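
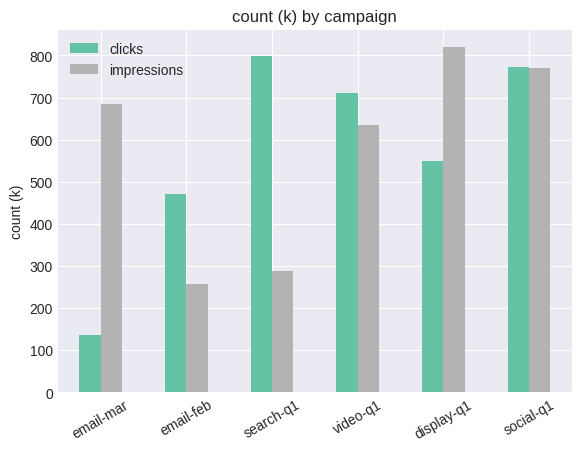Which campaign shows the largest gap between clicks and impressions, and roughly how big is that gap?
email-mar: clicks ≈ 100, impressions ≈ 700 → gap ≈ 600. Next-largest (search-q1) is only ≈ 500.

email-mar, ≈ 600 k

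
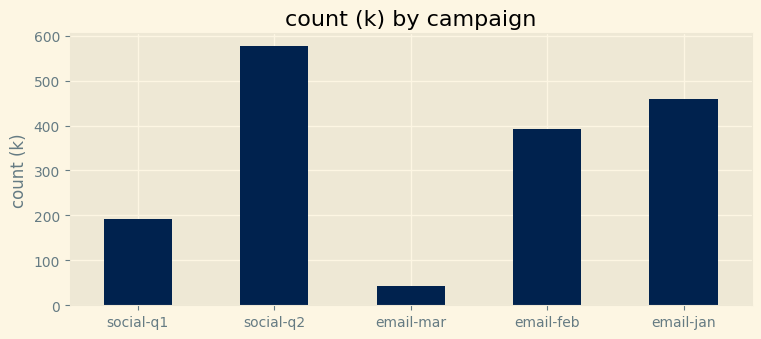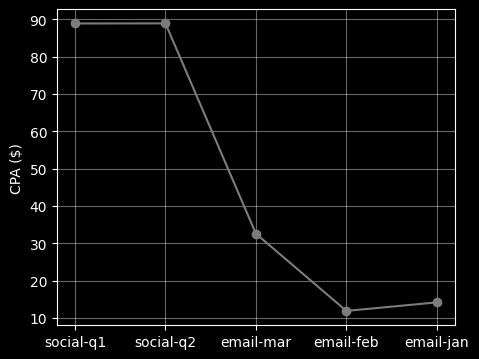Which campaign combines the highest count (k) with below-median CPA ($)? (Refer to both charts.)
email-jan

Chart 2 median CPA ($) ≈ 30; below-median campaigns: email-feb, email-jan. Among those, email-jan has the highest count (k) (≈ 500).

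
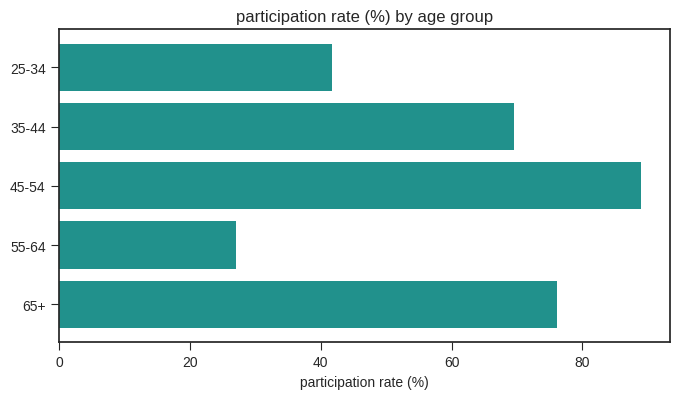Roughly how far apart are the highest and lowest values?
Max 45-54 ≈ 90, min 55-64 ≈ 30; range ≈ 60.

≈ 60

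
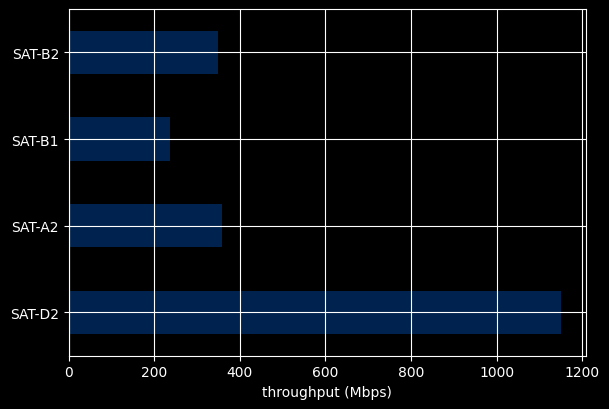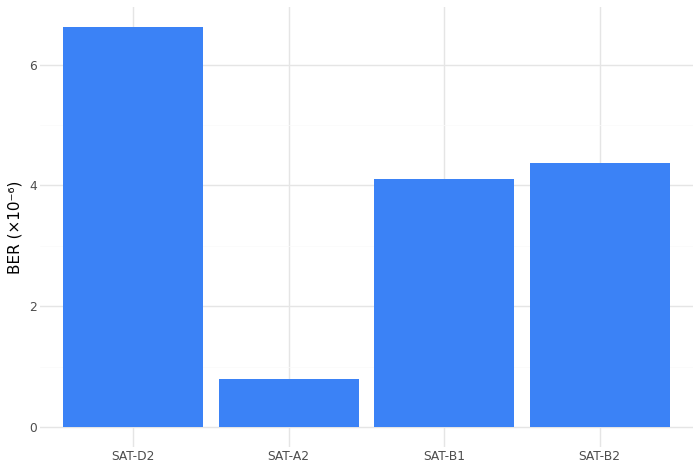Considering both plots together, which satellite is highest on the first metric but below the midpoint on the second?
Chart 2 median BER (×10⁻⁶) ≈ 4; below-median satellites: SAT-A2, SAT-B1. Among those, SAT-A2 has the highest throughput (Mbps) (≈ 400).

SAT-A2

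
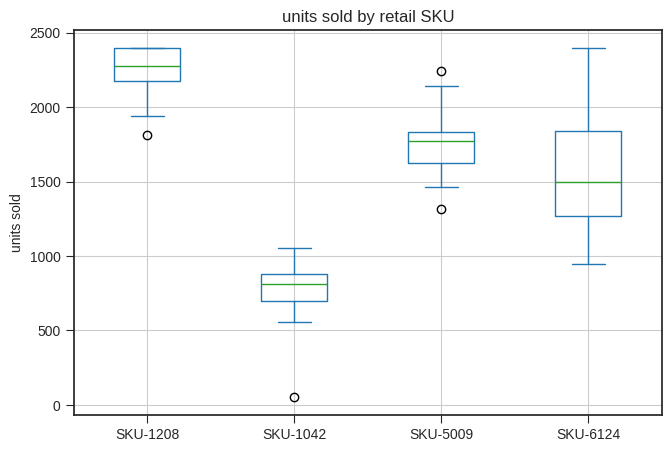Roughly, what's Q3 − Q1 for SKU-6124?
≈ 600

Q3 ≈ 1800, Q1 ≈ 1200; IQR ≈ 600.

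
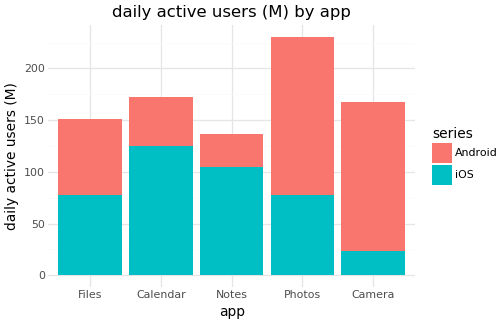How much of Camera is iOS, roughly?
iOS top ≈ 20, bottom ≈ 0; segment ≈ 20.

≈ 20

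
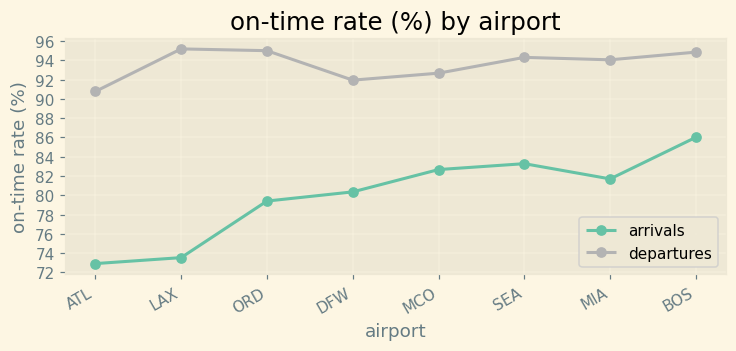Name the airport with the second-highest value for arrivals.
SEA

Top 3 for arrivals: BOS ≈ 86, SEA ≈ 84, MCO ≈ 82.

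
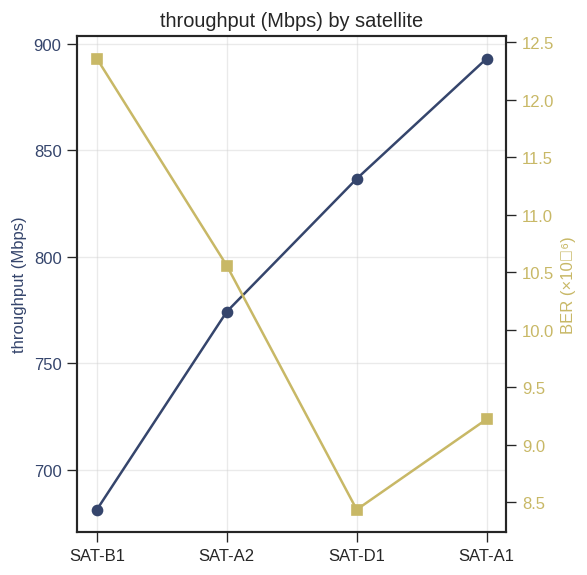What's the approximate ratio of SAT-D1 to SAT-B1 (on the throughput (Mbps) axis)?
≈ 1.24×

SAT-D1 ≈ 840, SAT-B1 ≈ 680; 840/680 ≈ 1.24.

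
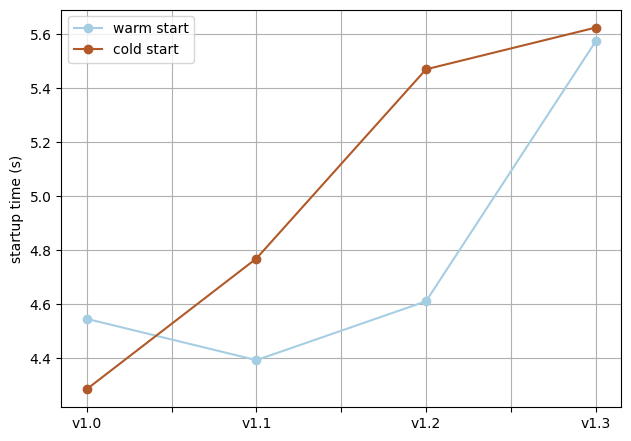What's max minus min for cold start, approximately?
Max v1.3 ≈ 5.6, min v1.0 ≈ 4.2; range ≈ 1.4.

≈ 1.4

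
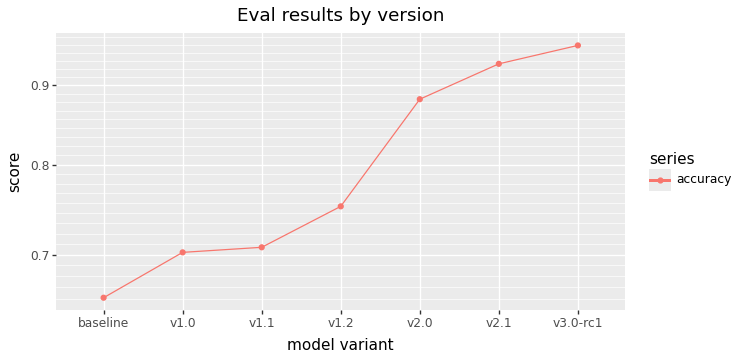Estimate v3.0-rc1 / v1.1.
v3.0-rc1 ≈ 0.95, v1.1 ≈ 0.70; 0.95/0.70 ≈ 1.36.

≈ 1.36×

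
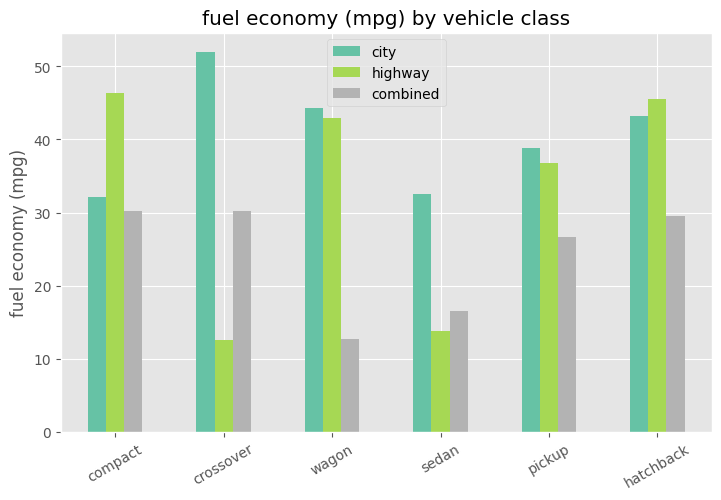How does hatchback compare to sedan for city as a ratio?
hatchback ≈ 45, sedan ≈ 35; 45/35 ≈ 1.29.

≈ 1.29×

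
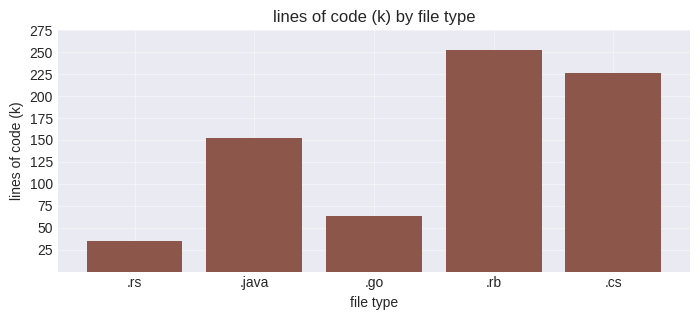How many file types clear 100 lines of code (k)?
Above 100: .java, .rb, .cs.

3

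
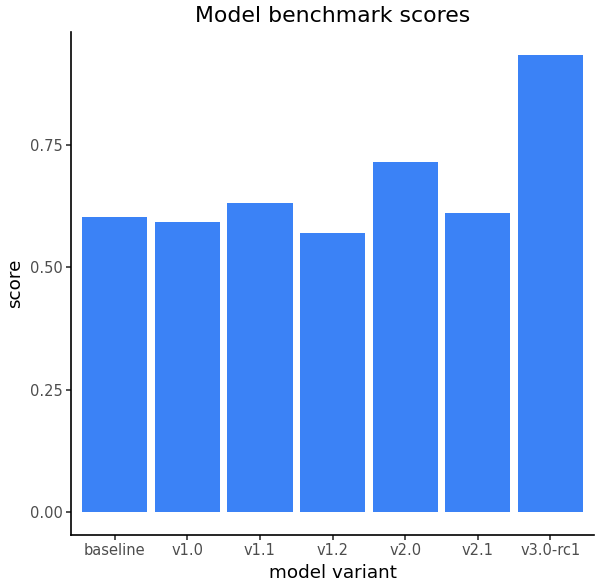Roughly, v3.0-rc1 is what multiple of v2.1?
v3.0-rc1 ≈ 0.9, v2.1 ≈ 0.6; 0.9/0.6 ≈ 1.5.

≈ 1.5×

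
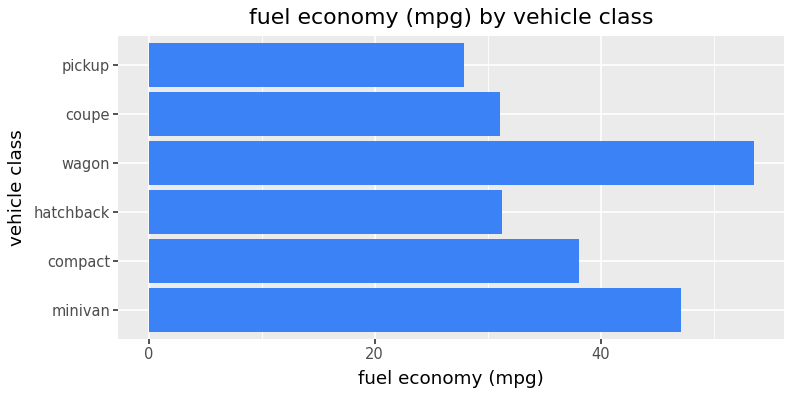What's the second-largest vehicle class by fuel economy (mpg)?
Top 3: wagon ≈ 55, minivan ≈ 45, compact ≈ 40.

minivan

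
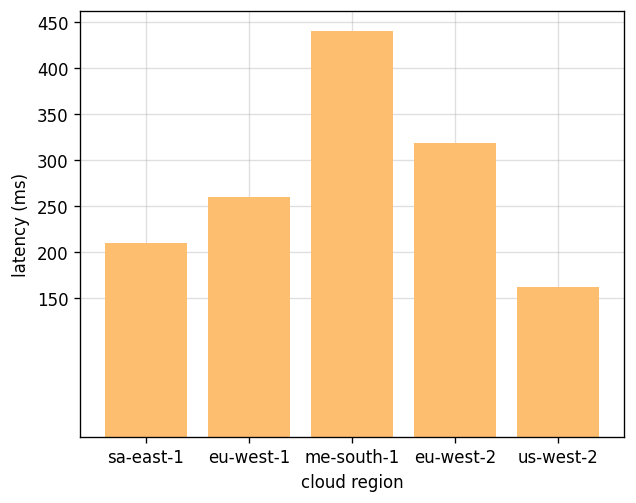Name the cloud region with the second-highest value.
Top 3: me-south-1 ≈ 450, eu-west-2 ≈ 300, eu-west-1 ≈ 250.

eu-west-2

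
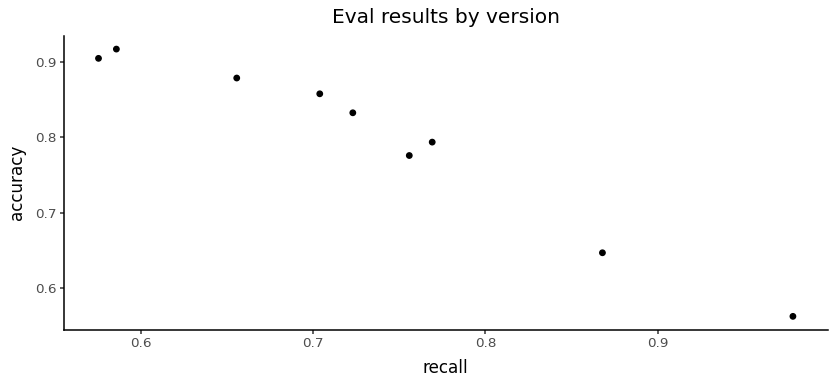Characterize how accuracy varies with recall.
negative, strong

Points are negatively correlated; strong (|r| ≈ 1.0).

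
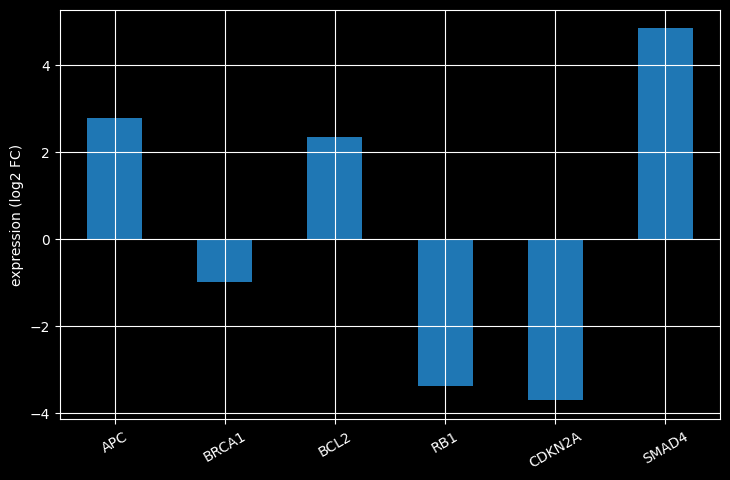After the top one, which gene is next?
APC

Top 3: SMAD4 ≈ 5, APC ≈ 3, BCL2 ≈ 2.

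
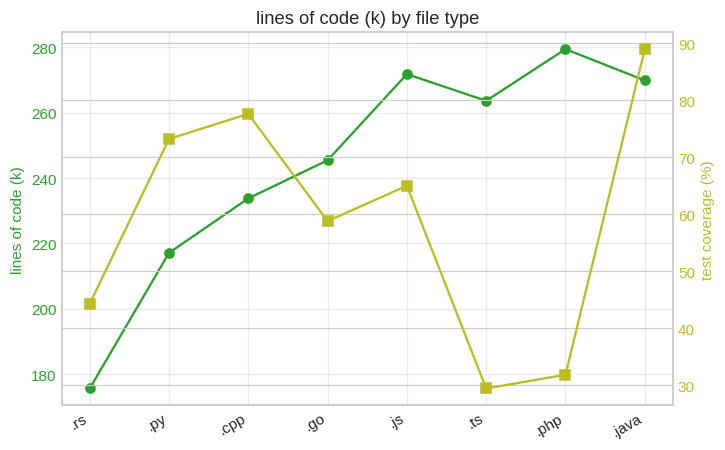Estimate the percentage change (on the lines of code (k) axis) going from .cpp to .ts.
.cpp ≈ 230, .ts ≈ 260; (260 − 230) / 230 ≈ +13%.

≈ +13%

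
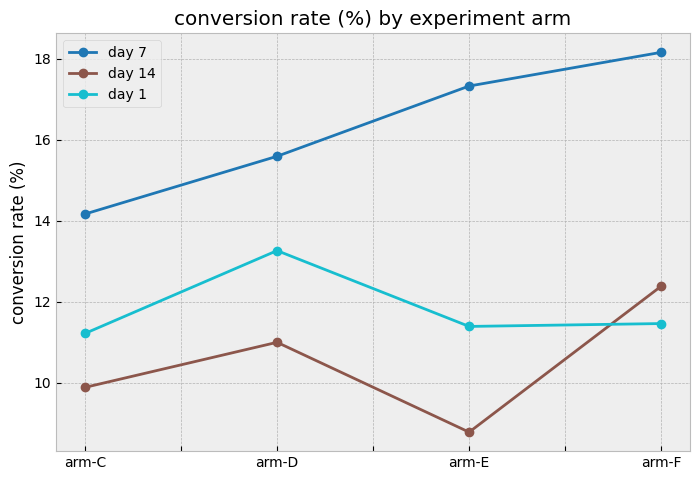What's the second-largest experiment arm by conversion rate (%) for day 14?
Top 3 for day 14: arm-F ≈ 12, arm-D ≈ 11, arm-C ≈ 10.

arm-D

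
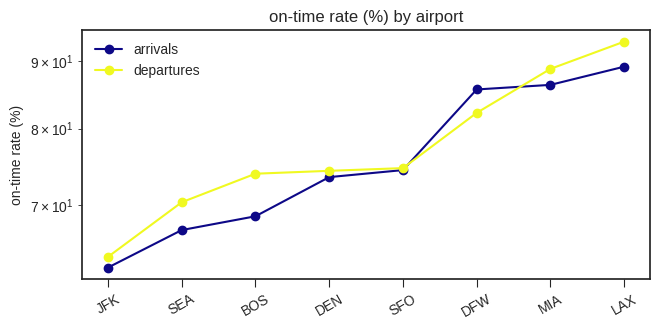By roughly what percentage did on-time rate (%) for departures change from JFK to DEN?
JFK ≈ 65, DEN ≈ 75; (75 − 65) / 65 ≈ +15.4%.

≈ +15.4%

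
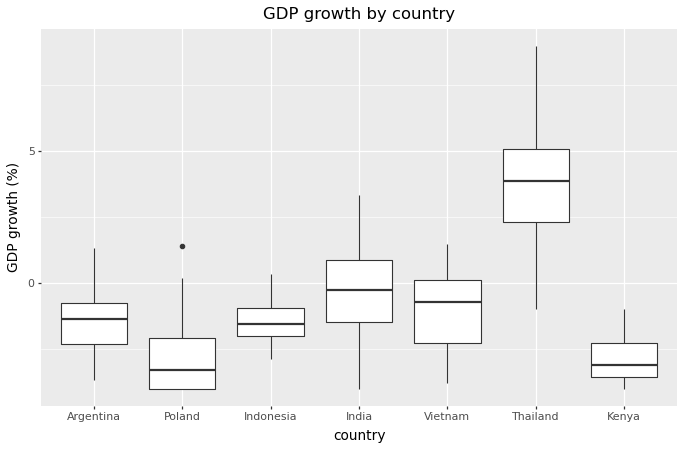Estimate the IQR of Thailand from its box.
Q3 ≈ 5, Q1 ≈ 2; IQR ≈ 3.

≈ 3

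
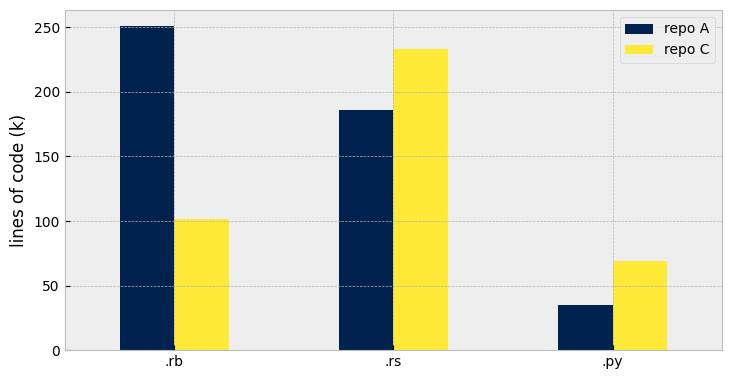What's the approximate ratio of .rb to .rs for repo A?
.rb ≈ 250, .rs ≈ 175; 250/175 ≈ 1.43.

≈ 1.43×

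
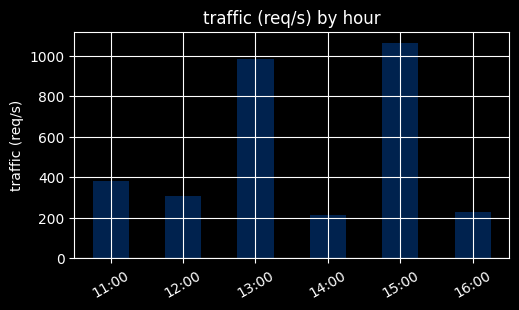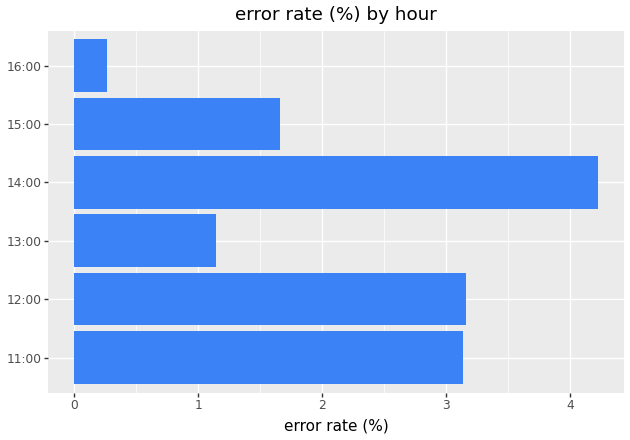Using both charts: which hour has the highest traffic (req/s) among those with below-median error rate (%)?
15:00

Chart 2 median error rate (%) ≈ 2.5; below-median hours: 13:00, 15:00, 16:00. Among those, 15:00 has the highest traffic (req/s) (≈ 1100).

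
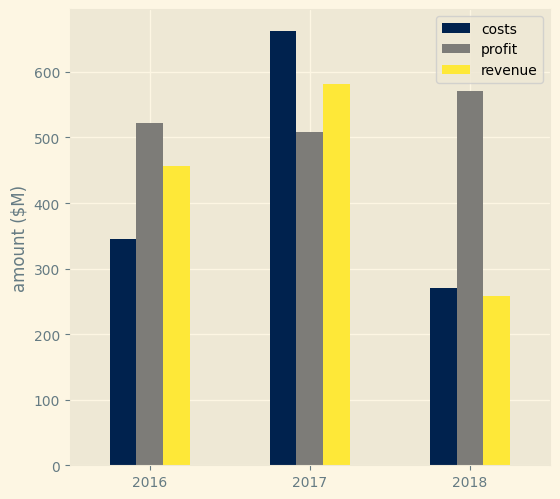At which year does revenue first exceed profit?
2017

2016: revenue ≈ 500 vs profit ≈ 500 (not yet); 2017: revenue ≈ 600 vs profit ≈ 500 (first crossover).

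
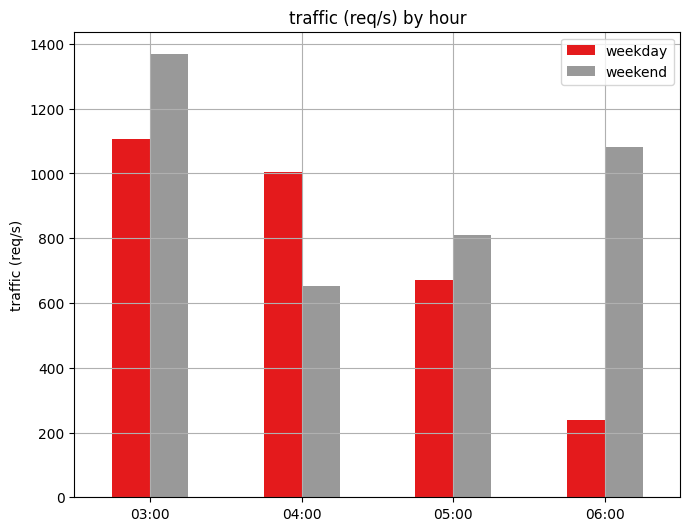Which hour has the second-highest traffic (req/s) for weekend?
Top 3 for weekend: 03:00 ≈ 1400, 06:00 ≈ 1000, 05:00 ≈ 800.

06:00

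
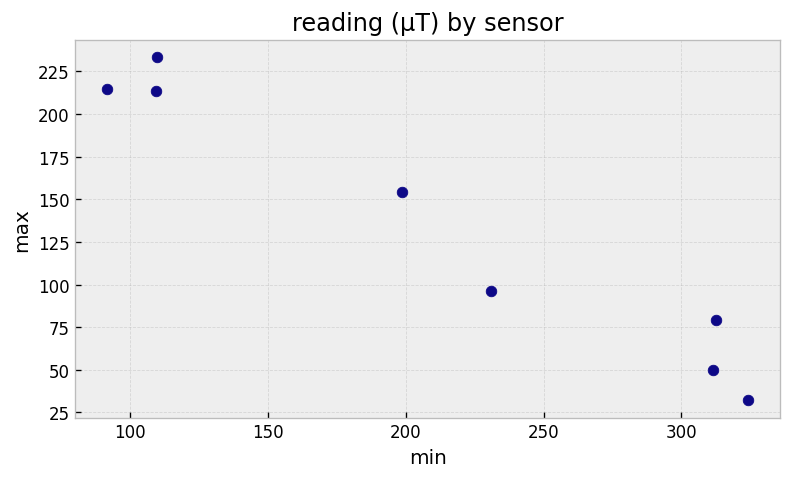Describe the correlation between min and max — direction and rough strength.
negative, strong

Points are negatively correlated; strong (|r| ≈ 1.0).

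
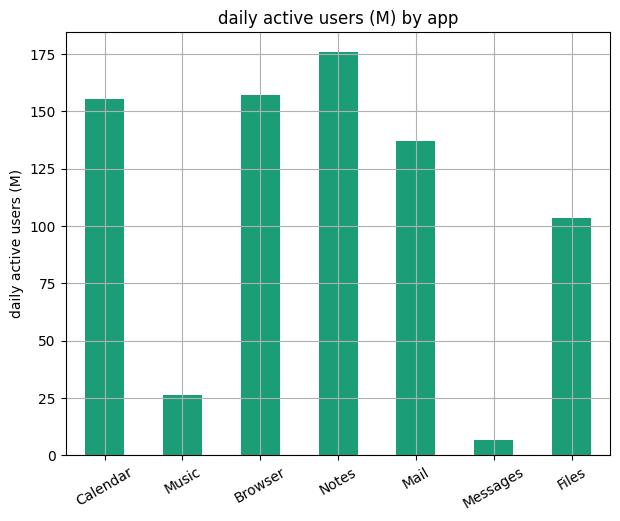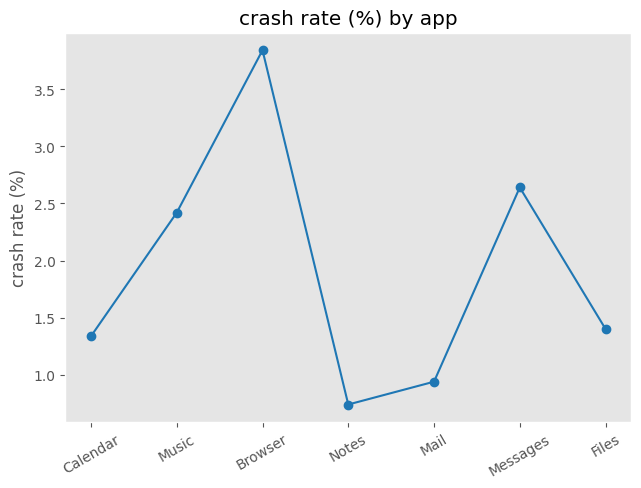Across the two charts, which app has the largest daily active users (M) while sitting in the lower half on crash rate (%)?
Chart 2 median crash rate (%) ≈ 1.5; below-median apps: Calendar, Notes, Mail. Among those, Notes has the highest daily active users (M) (≈ 180).

Notes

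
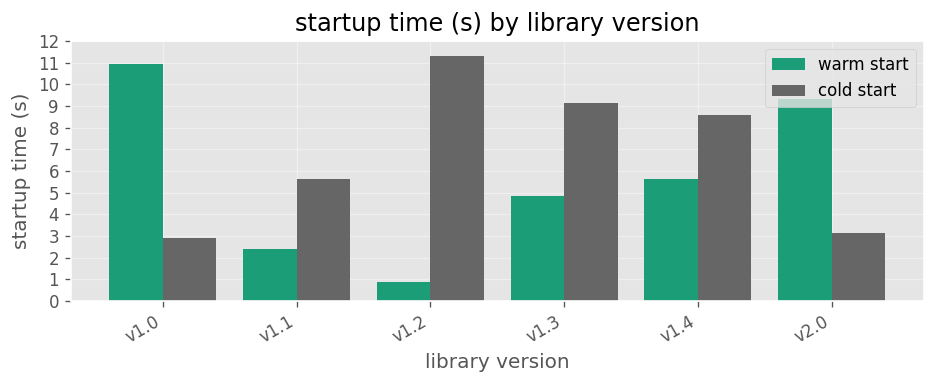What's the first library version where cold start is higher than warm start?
v1.1

v1.0: cold start ≈ 3 vs warm start ≈ 11 (not yet); v1.1: cold start ≈ 6 vs warm start ≈ 2 (first crossover).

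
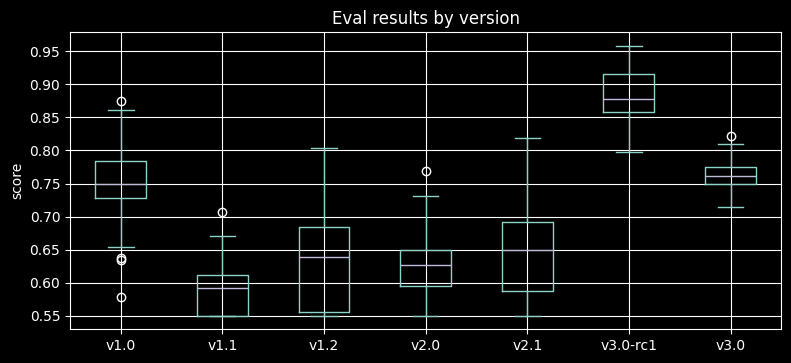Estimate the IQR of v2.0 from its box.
≈ 0.05

Q3 ≈ 0.65, Q1 ≈ 0.60; IQR ≈ 0.05.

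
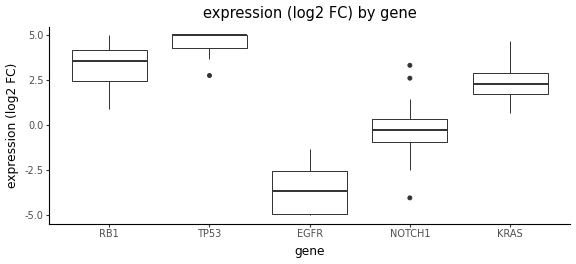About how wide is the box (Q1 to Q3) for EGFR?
Q3 ≈ -3, Q1 ≈ -5; IQR ≈ 2.

≈ 2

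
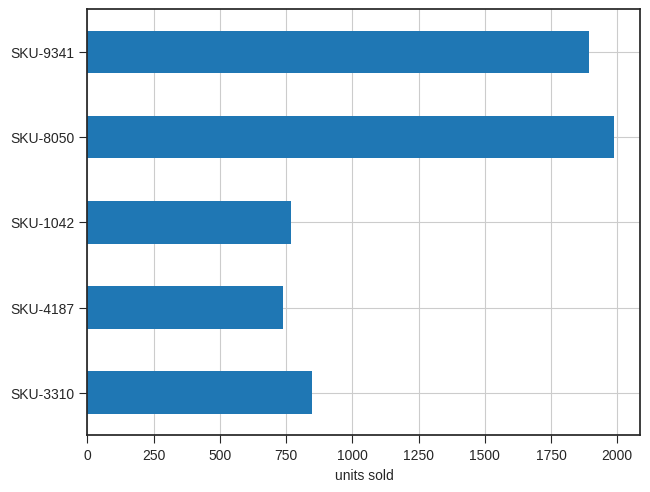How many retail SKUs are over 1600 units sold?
2

Above 1600: SKU-8050, SKU-9341.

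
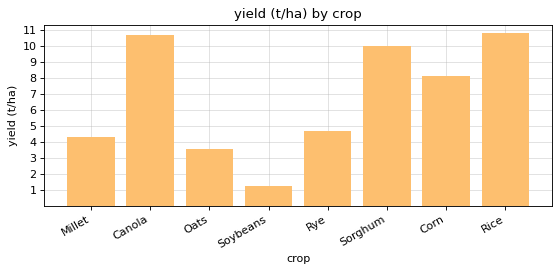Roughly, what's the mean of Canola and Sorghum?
(11 + 10) / 2 ≈ 10.

≈ 10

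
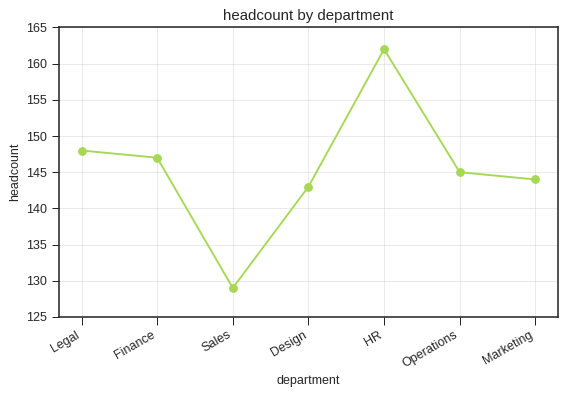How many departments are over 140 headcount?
6

Above 140: Legal, Finance, Design, HR, Operations, Marketing.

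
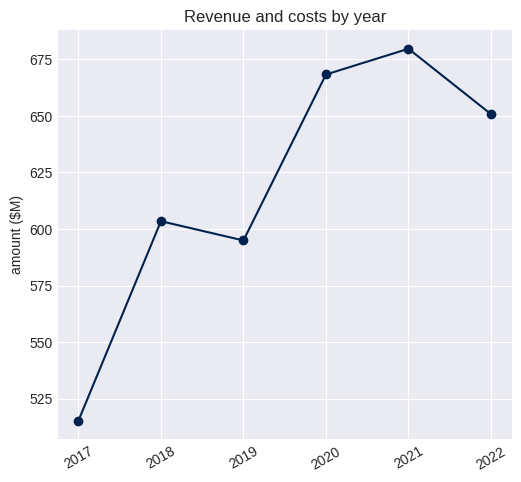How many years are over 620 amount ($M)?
Above 620: 2020, 2021, 2022.

3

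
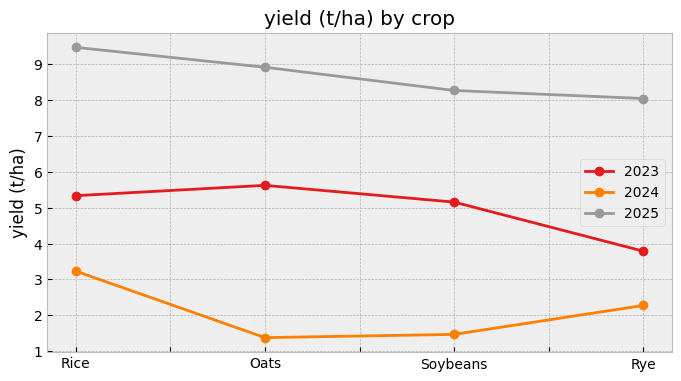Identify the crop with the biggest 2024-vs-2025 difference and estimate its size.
Oats: 2024 ≈ 1, 2025 ≈ 9 → gap ≈ 8. Next-largest (Soybeans) is only ≈ 7.

Oats, ≈ 8 t/ha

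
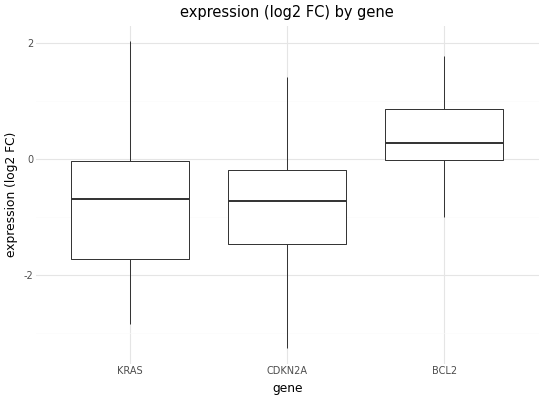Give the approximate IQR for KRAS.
Q3 ≈ 0.0, Q1 ≈ -1.7; IQR ≈ 1.7.

≈ 1.7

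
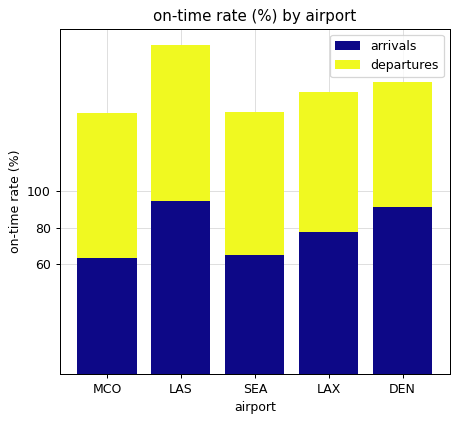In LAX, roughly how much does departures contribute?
≈ 80

departures top ≈ 160, bottom ≈ 80; segment ≈ 80.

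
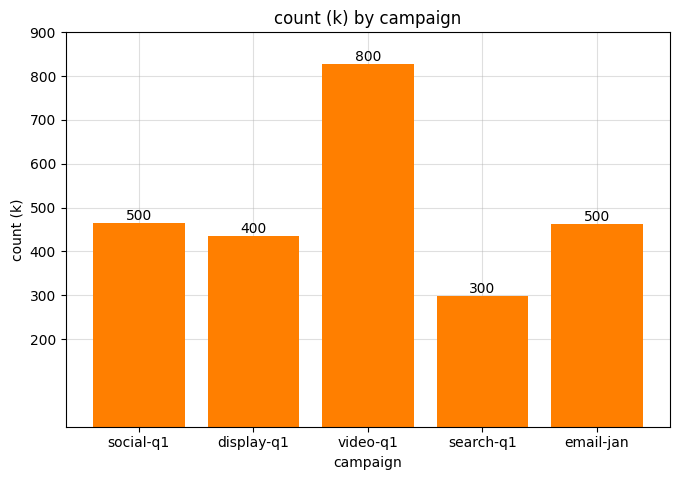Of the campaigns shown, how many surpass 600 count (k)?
1

Above 600: video-q1.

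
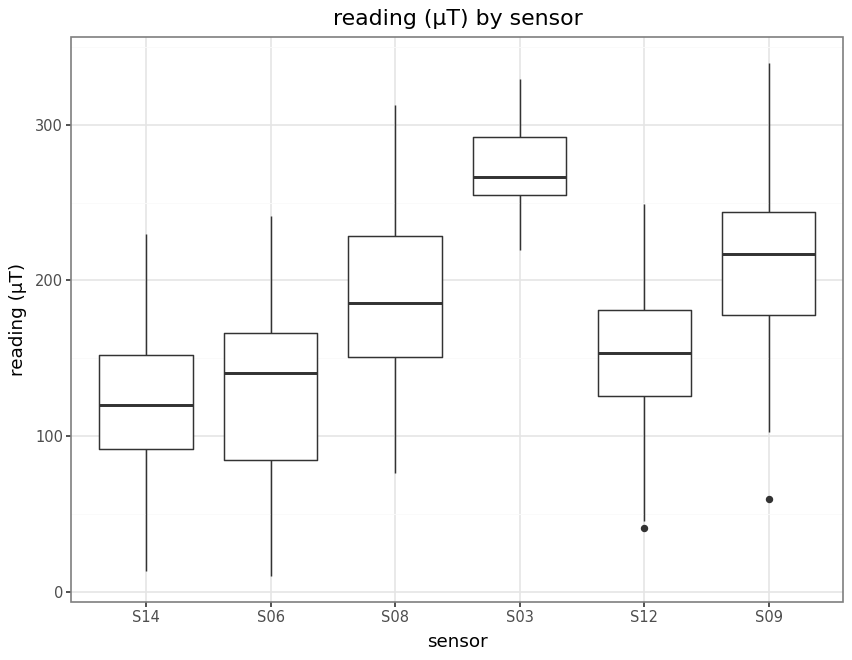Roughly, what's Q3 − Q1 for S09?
≈ 60

Q3 ≈ 240, Q1 ≈ 180; IQR ≈ 60.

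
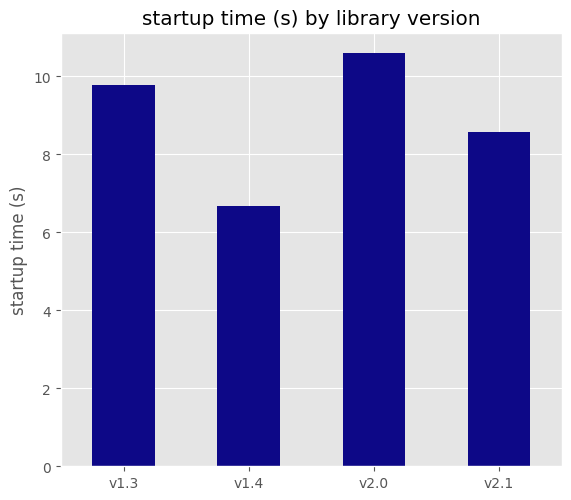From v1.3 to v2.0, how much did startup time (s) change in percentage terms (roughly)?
≈ +10%

v1.3 ≈ 10, v2.0 ≈ 11; (11 − 10) / 10 ≈ +10%.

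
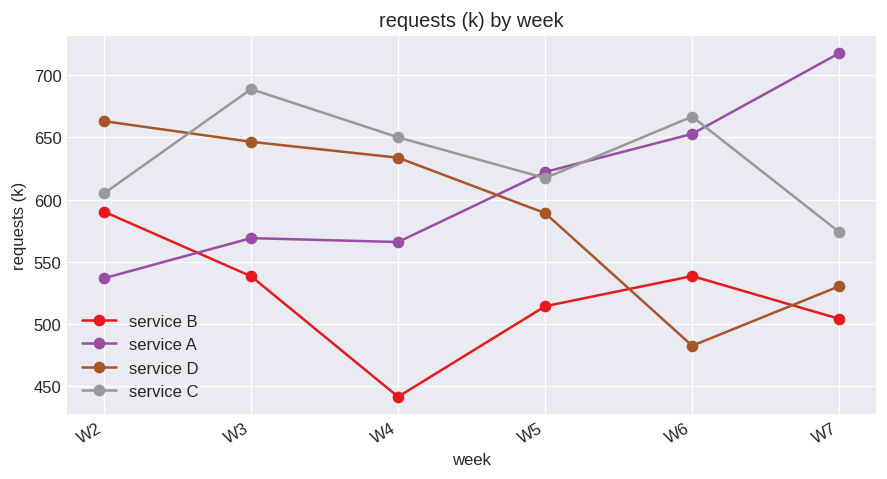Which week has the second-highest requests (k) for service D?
W3

Top 3 for service D: W2 ≈ 675, W3 ≈ 650, W4 ≈ 625.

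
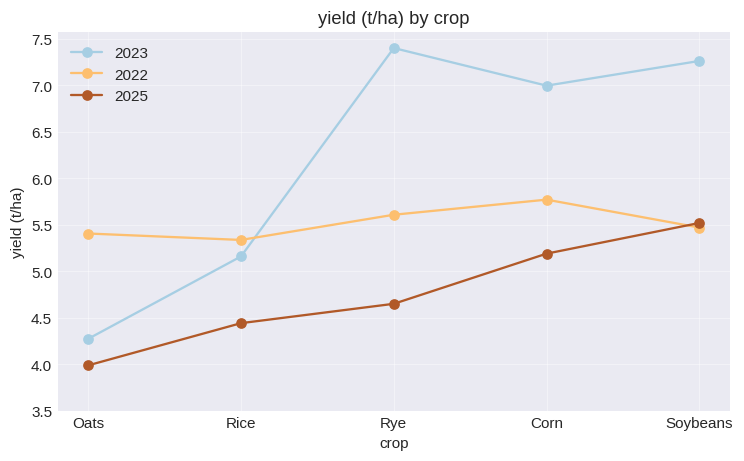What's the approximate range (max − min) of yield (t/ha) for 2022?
≈ 0.5

Max Corn ≈ 6.0, min Rice ≈ 5.5; range ≈ 0.5.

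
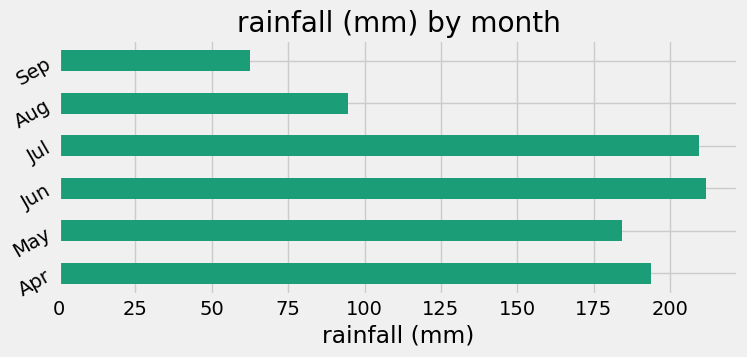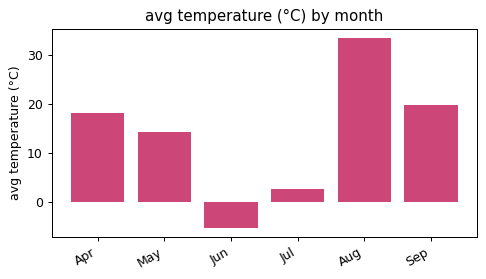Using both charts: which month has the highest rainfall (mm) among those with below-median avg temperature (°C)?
Jun

Chart 2 median avg temperature (°C) ≈ 15; below-median months: May, Jun, Jul. Among those, Jun has the highest rainfall (mm) (≈ 220).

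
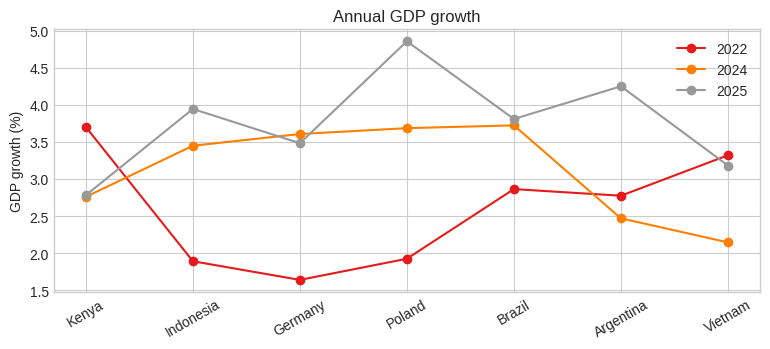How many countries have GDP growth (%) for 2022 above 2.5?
4

Above 2.5: Kenya, Brazil, Argentina, Vietnam.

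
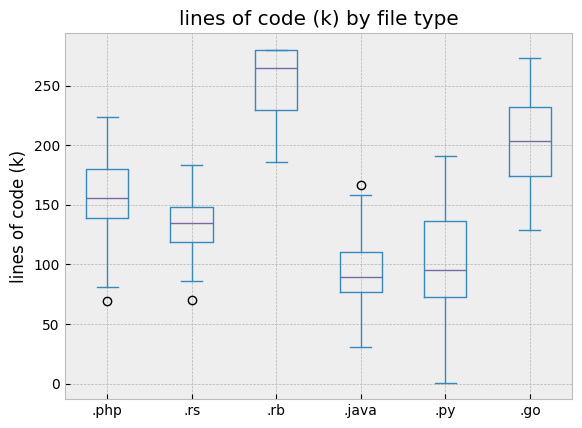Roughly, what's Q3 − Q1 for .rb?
Q3 ≈ 280, Q1 ≈ 220; IQR ≈ 60.

≈ 60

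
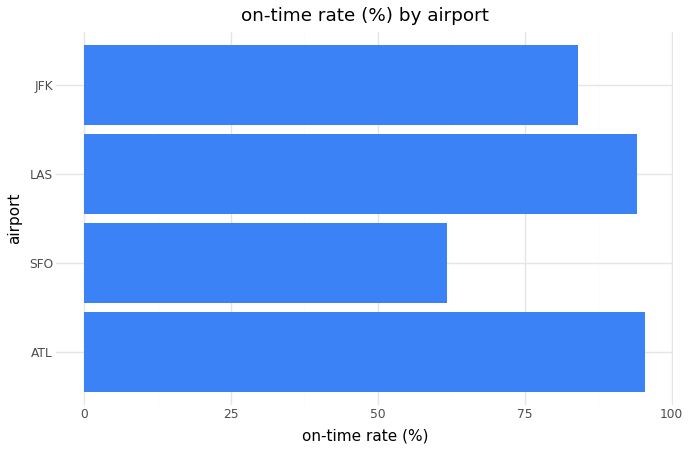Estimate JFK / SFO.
≈ 1.33×

JFK ≈ 80, SFO ≈ 60; 80/60 ≈ 1.33.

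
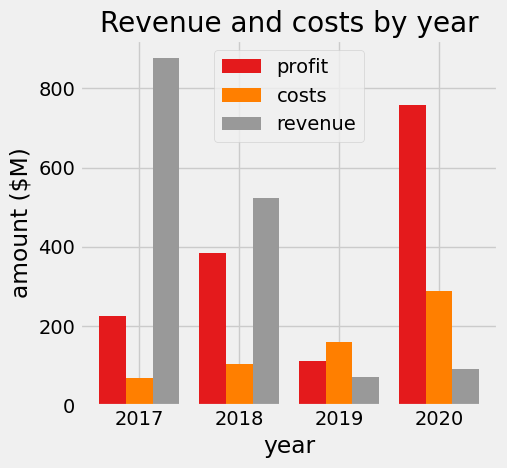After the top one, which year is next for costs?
Top 3 for costs: 2020 ≈ 300, 2019 ≈ 200, 2018 ≈ 100.

2019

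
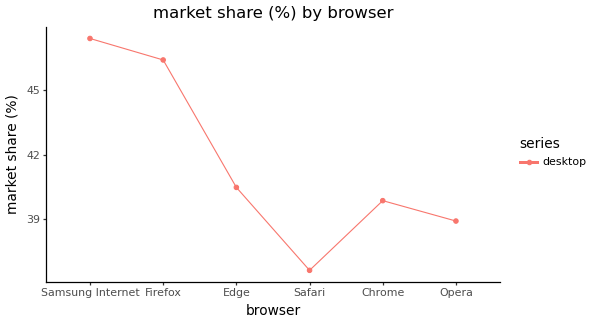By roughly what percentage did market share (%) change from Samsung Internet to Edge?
Samsung Internet ≈ 47, Edge ≈ 40; (40 − 47) / 47 ≈ -14.9%.

≈ -14.9%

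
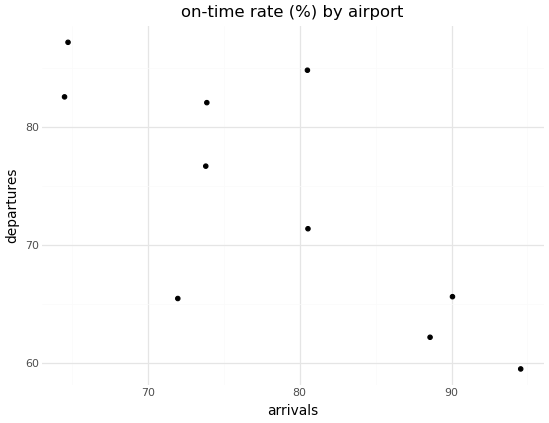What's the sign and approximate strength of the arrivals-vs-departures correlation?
negative, strong

Points are negatively correlated; strong (|r| ≈ 0.8).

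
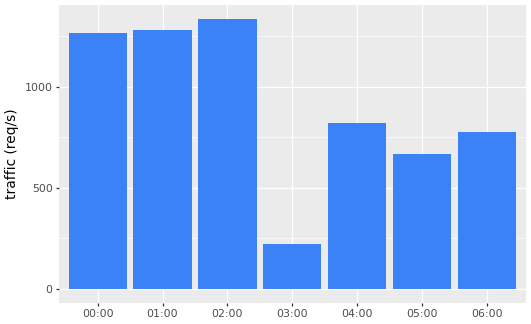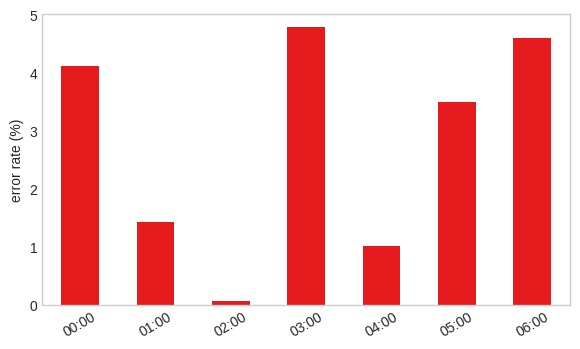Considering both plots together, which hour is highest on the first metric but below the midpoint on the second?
02:00

Chart 2 median error rate (%) ≈ 3.5; below-median hours: 01:00, 02:00, 04:00. Among those, 02:00 has the highest traffic (req/s) (≈ 1400).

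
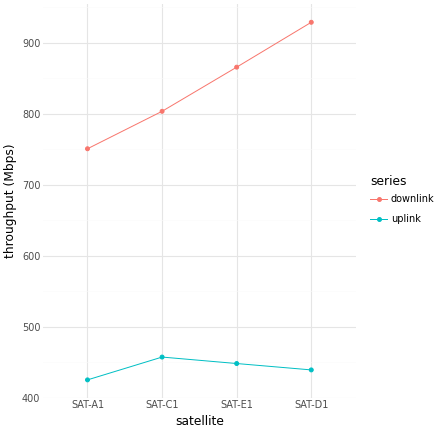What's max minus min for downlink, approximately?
≈ 200

Max SAT-D1 ≈ 950, min SAT-A1 ≈ 750; range ≈ 200.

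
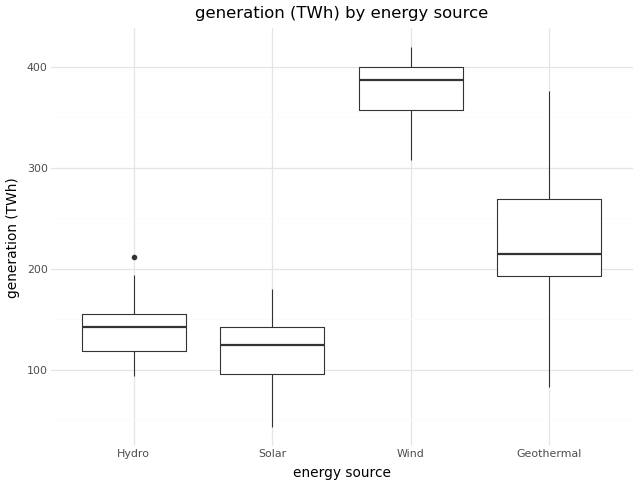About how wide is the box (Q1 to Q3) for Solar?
≈ 50

Q3 ≈ 150, Q1 ≈ 100; IQR ≈ 50.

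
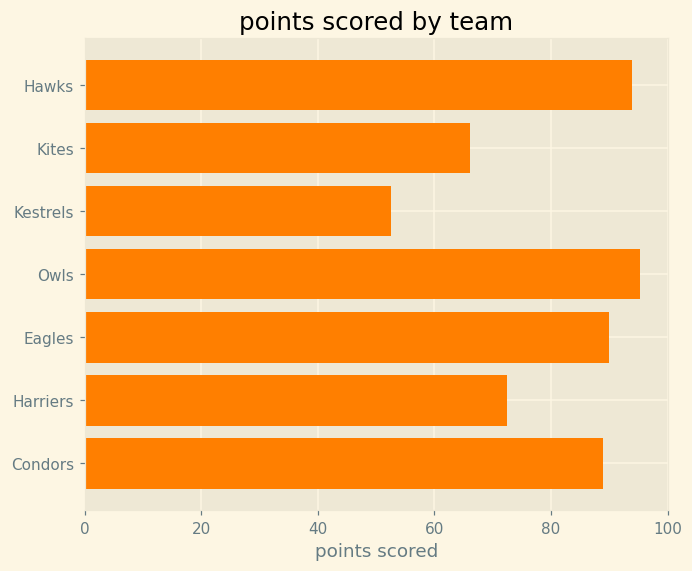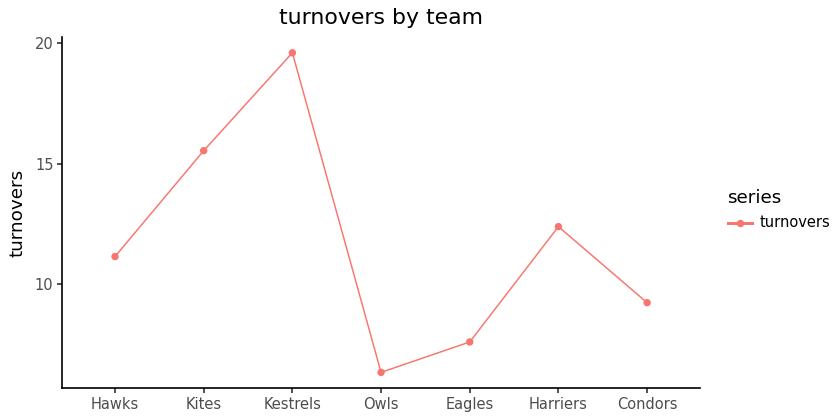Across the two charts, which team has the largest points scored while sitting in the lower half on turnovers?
Chart 2 median turnovers ≈ 12; below-median teams: Owls, Eagles, Condors. Among those, Owls has the highest points scored (≈ 100).

Owls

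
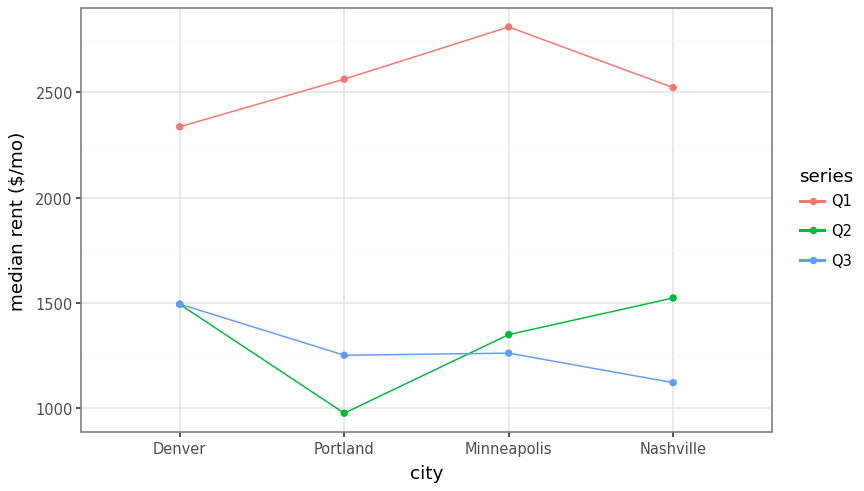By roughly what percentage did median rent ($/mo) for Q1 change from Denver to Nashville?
≈ +8.3%

Denver ≈ 2400, Nashville ≈ 2600; (2600 − 2400) / 2400 ≈ +8.3%.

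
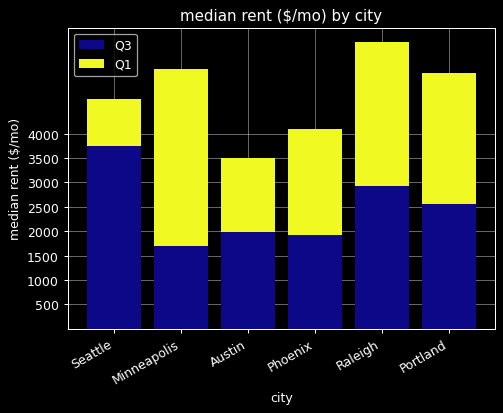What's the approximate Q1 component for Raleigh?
Q1 top ≈ 6000, bottom ≈ 3000; segment ≈ 3000.

≈ 3000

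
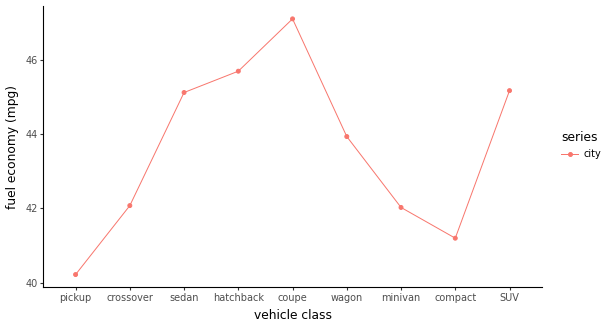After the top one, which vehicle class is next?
hatchback

Top 3: coupe ≈ 47, hatchback ≈ 46, SUV ≈ 45.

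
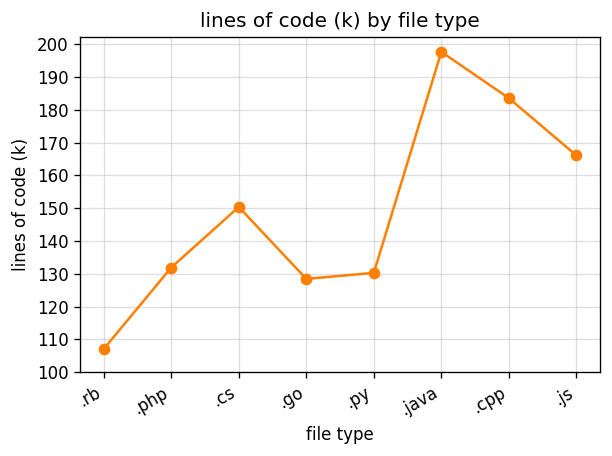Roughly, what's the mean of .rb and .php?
(110 + 130) / 2 ≈ 120.

≈ 120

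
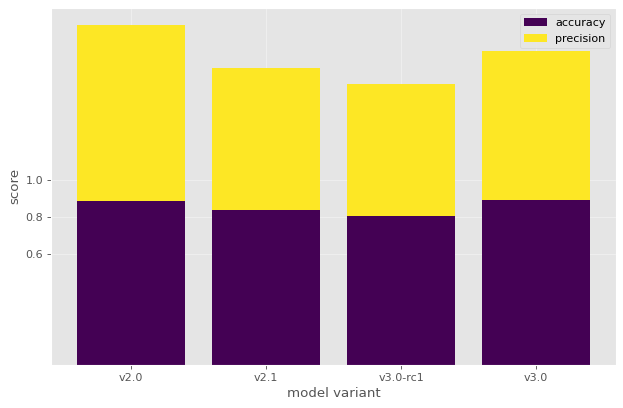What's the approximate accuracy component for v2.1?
accuracy top ≈ 0.8, bottom ≈ 0.0; segment ≈ 0.8.

≈ 0.8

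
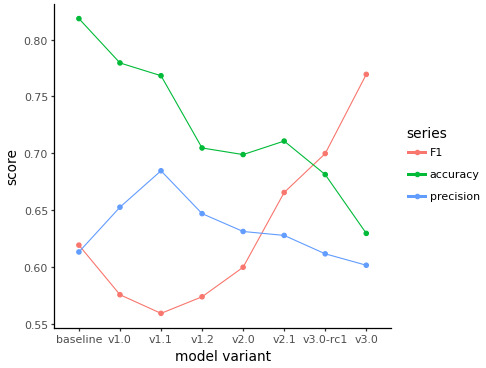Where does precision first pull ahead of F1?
v1.0

baseline: precision ≈ 0.60 vs F1 ≈ 0.60 (not yet); v1.0: precision ≈ 0.65 vs F1 ≈ 0.60 (first crossover).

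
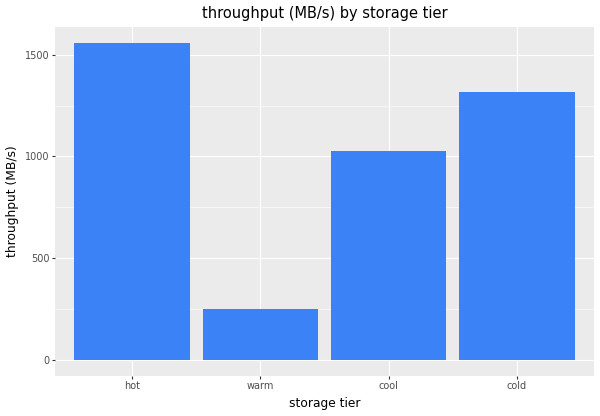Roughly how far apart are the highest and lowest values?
≈ 1400

Max hot ≈ 1600, min warm ≈ 200; range ≈ 1400.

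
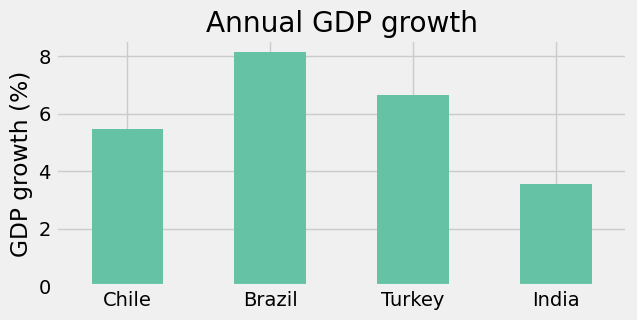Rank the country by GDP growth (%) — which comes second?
Top 3: Brazil ≈ 8, Turkey ≈ 7, Chile ≈ 5.

Turkey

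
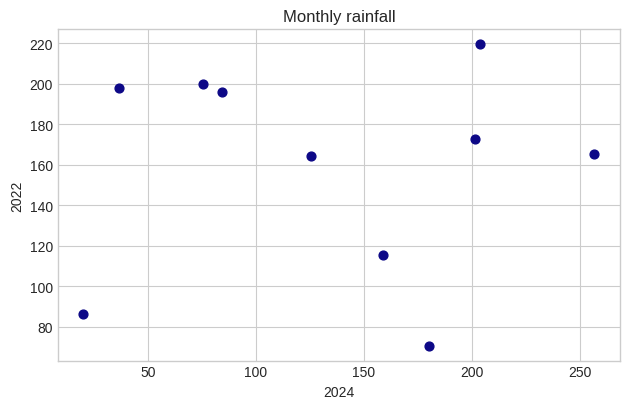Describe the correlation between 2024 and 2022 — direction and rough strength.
Points are roughly uncorrelated; weak (|r| ≈ 0.0).

no clear correlation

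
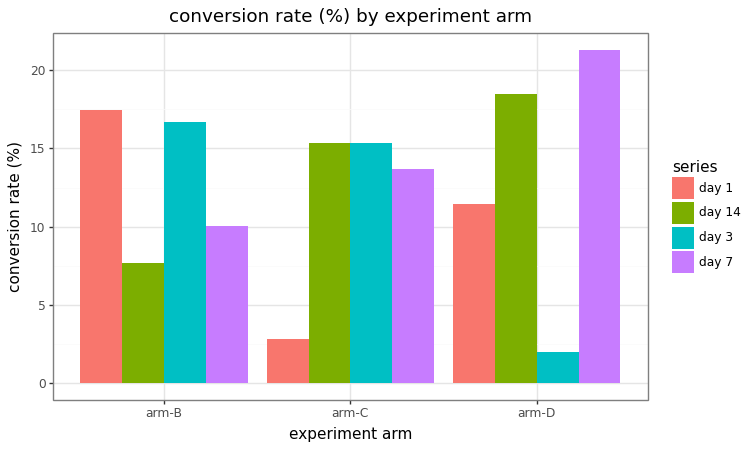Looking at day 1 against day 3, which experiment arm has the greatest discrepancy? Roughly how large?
arm-C, ≈ 14 %

arm-C: day 1 ≈ 2, day 3 ≈ 16 → gap ≈ 14. Next-largest (arm-D) is only ≈ 10.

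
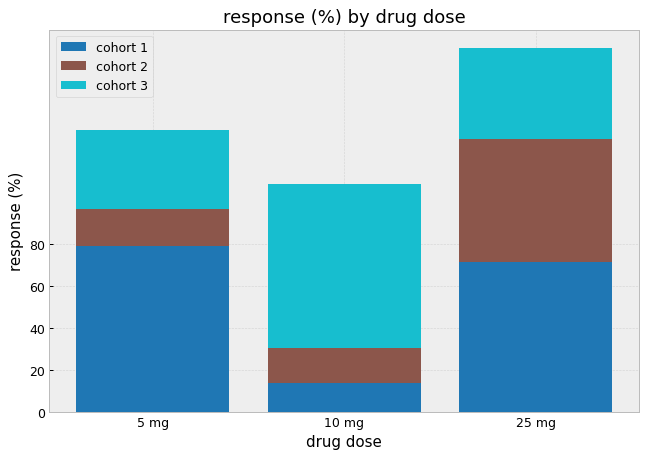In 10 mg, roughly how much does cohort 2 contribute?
≈ 20

cohort 2 top ≈ 40, bottom ≈ 20; segment ≈ 20.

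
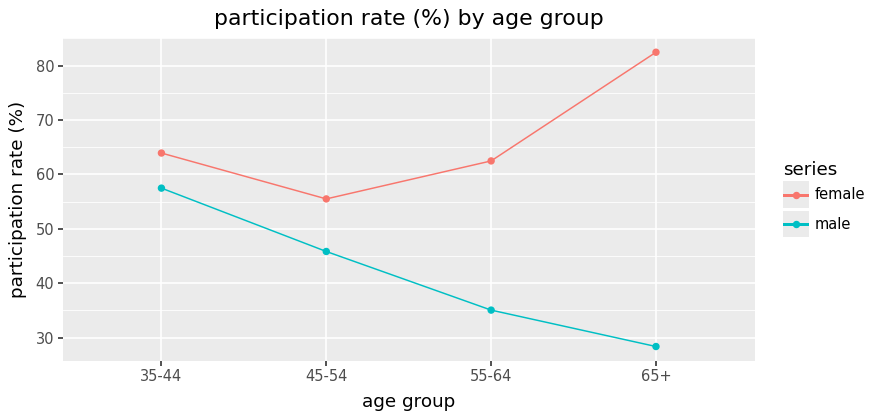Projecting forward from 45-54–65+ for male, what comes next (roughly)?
≈ 22.5

Last three: 45, 35, 30 → slope ≈ -7.5/step → next ≈ 22.5.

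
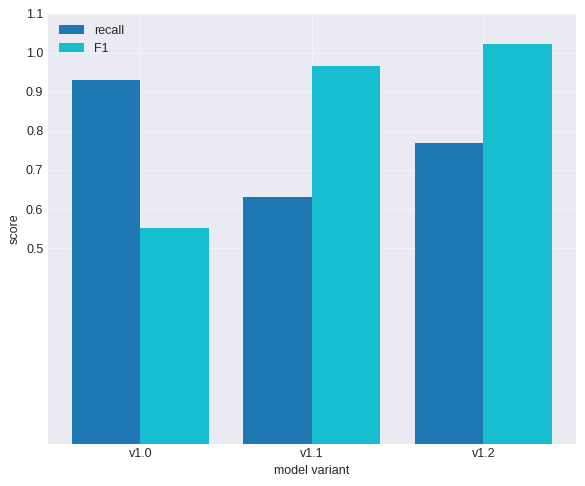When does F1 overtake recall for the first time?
v1.0: F1 ≈ 0.6 vs recall ≈ 0.9 (not yet); v1.1: F1 ≈ 1.0 vs recall ≈ 0.6 (first crossover).

v1.1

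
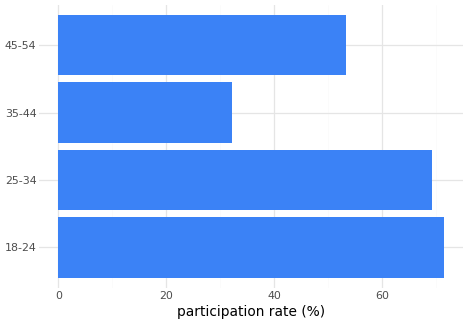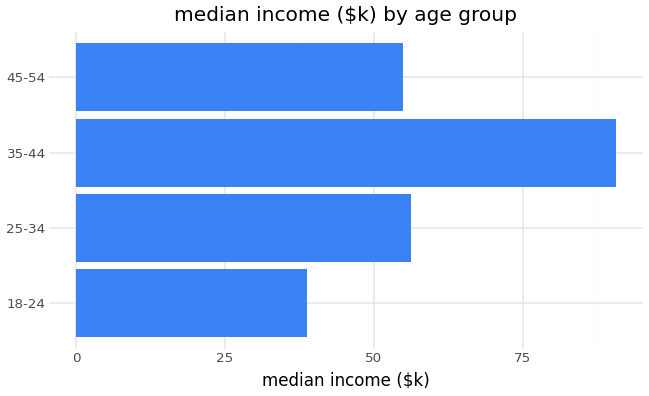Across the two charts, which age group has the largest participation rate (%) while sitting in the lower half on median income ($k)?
18-24

Chart 2 median median income ($k) ≈ 60; below-median age groups: 18-24, 45-54. Among those, 18-24 has the highest participation rate (%) (≈ 70).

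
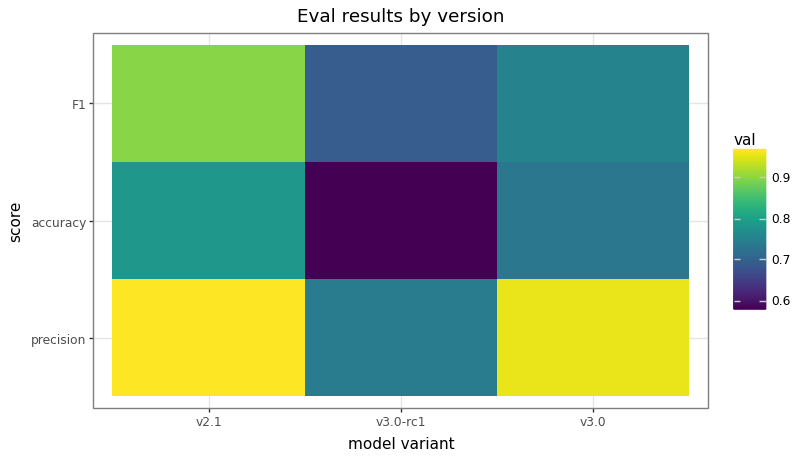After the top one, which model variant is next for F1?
v3.0

Top 3 for F1: v2.1 ≈ 0.90, v3.0 ≈ 0.75, v3.0-rc1 ≈ 0.70.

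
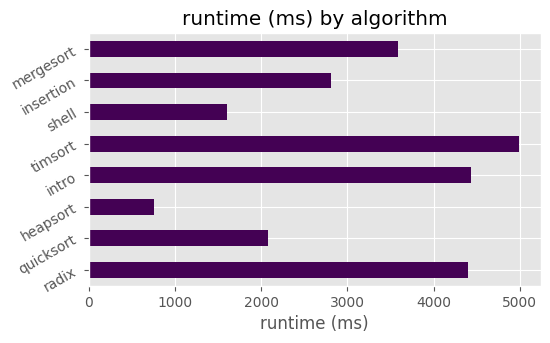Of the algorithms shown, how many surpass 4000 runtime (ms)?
Above 4000: radix, intro, timsort.

3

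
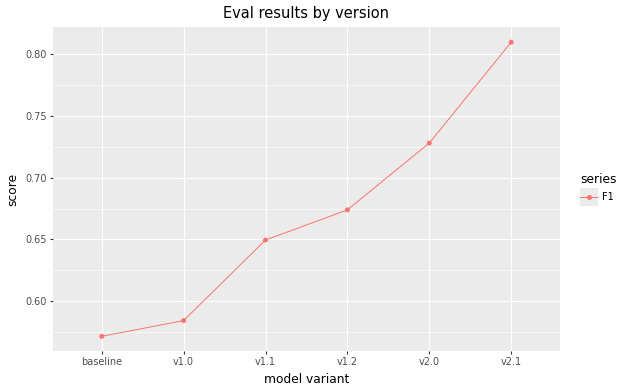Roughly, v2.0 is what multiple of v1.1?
v2.0 ≈ 0.72, v1.1 ≈ 0.64; 0.72/0.64 ≈ 1.12.

≈ 1.12×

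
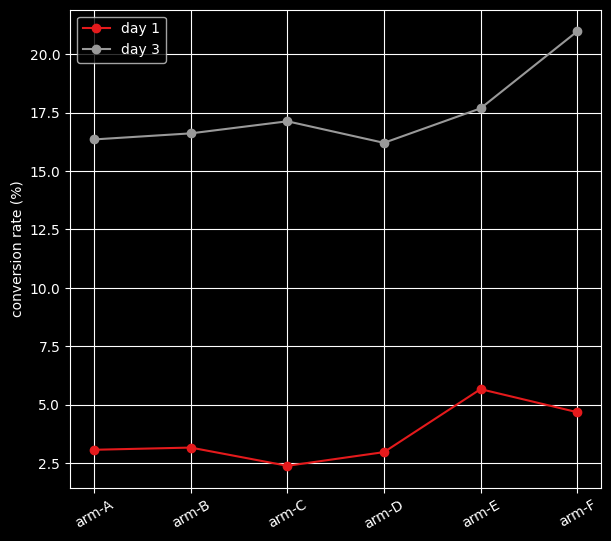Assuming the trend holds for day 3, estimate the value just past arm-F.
Last three: 16, 18, 20 → slope ≈ 2/step → next ≈ 22.

≈ 22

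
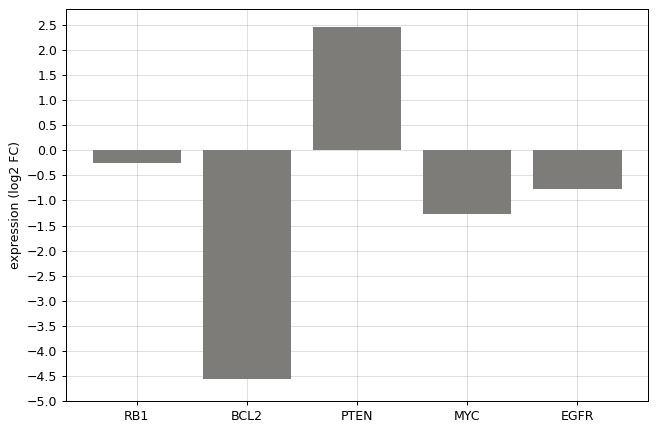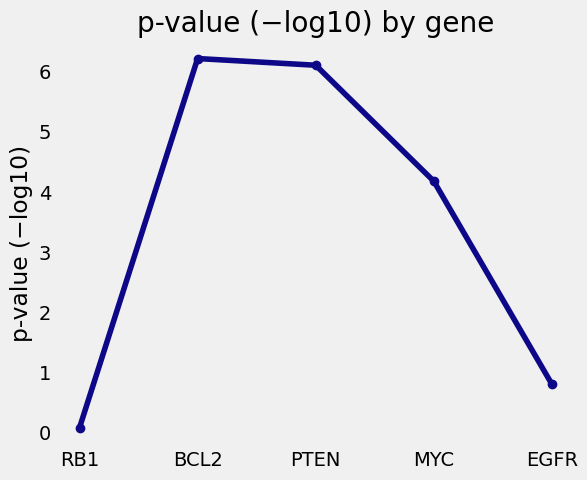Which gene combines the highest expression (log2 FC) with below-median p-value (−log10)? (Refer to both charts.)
RB1

Chart 2 median p-value (−log10) ≈ 4; below-median genes: RB1, EGFR. Among those, RB1 has the highest expression (log2 FC) (≈ -0.5).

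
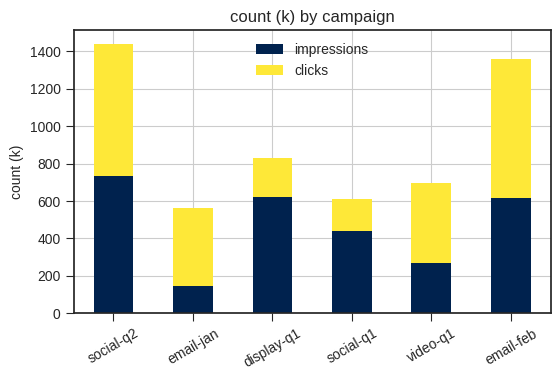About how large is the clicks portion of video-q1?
clicks top ≈ 600, bottom ≈ 200; segment ≈ 400.

≈ 400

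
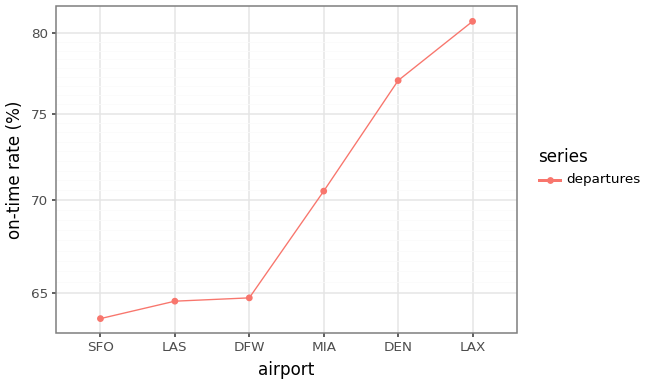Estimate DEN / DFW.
≈ 1.22×

DEN ≈ 78, DFW ≈ 64; 78/64 ≈ 1.22.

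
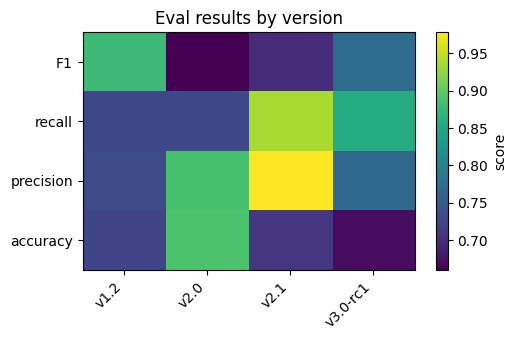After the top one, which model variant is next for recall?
v3.0-rc1

Top 3 for recall: v2.1 ≈ 0.95, v3.0-rc1 ≈ 0.85, v2.0 ≈ 0.75.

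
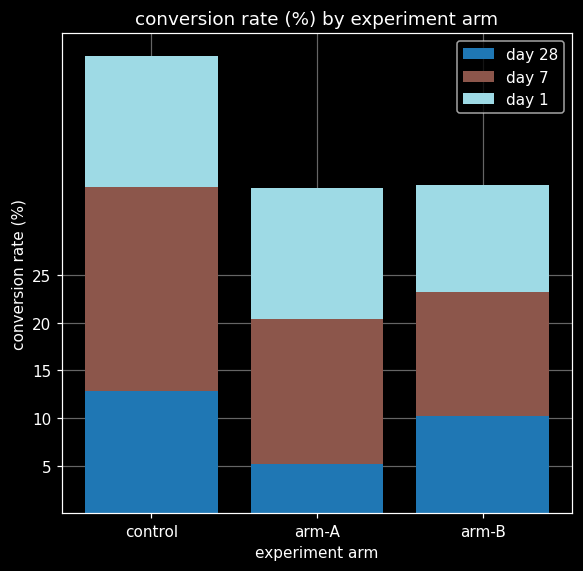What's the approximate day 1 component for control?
day 1 top ≈ 50, bottom ≈ 35; segment ≈ 15.

≈ 15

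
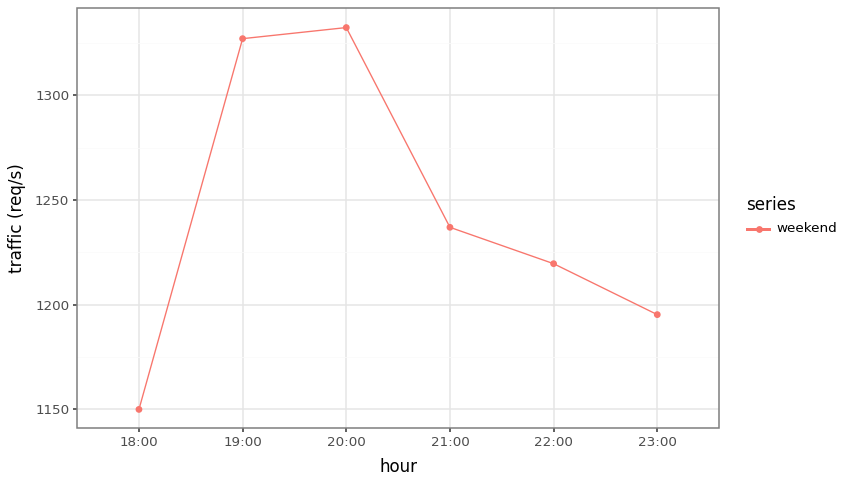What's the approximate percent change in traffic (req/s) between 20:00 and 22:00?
20:00 ≈ 1340, 22:00 ≈ 1220; (1220 − 1340) / 1340 ≈ -9%.

≈ -9%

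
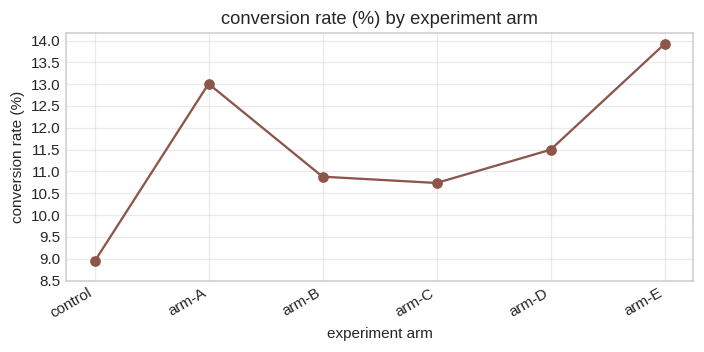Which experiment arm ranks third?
arm-D

Top 4: arm-E ≈ 14.0, arm-A ≈ 13.0, arm-D ≈ 11.5, arm-B ≈ 11.0.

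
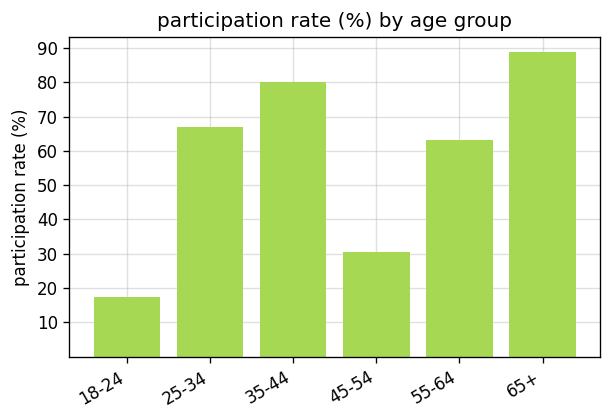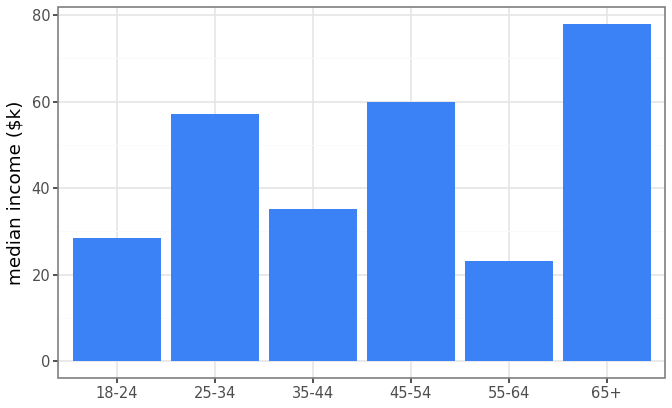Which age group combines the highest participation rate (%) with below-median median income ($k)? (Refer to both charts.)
35-44

Chart 2 median median income ($k) ≈ 50; below-median age groups: 18-24, 35-44, 55-64. Among those, 35-44 has the highest participation rate (%) (≈ 80).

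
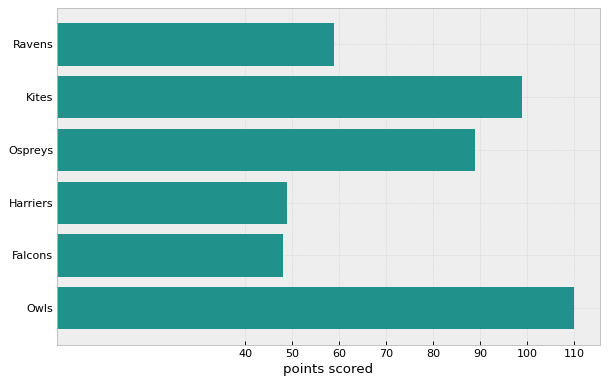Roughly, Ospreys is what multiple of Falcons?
≈ 1.8×

Ospreys ≈ 90, Falcons ≈ 50; 90/50 ≈ 1.8.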